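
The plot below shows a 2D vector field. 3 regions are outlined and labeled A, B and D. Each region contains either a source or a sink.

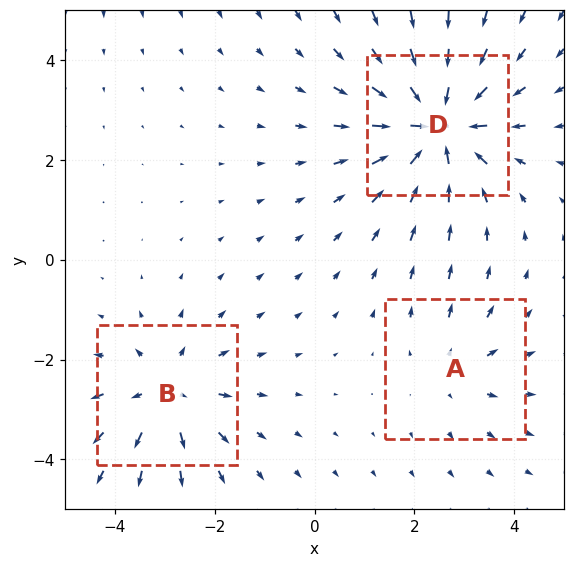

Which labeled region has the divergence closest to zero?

Divergence at each region's feature centre — A: about +2, B: about +3, D: about -5. Region A is closest to zero.

A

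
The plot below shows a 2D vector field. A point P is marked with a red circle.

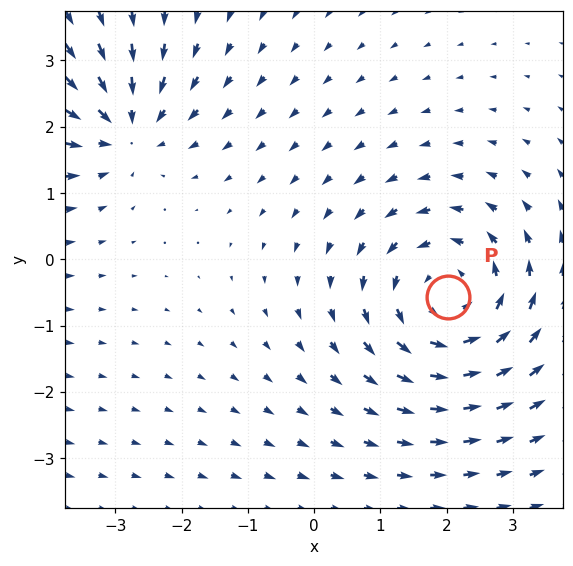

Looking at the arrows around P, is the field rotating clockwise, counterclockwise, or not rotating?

Near P at (2.0, -0.6) the arrows circulate counterclockwise. The curl (z-component) there is about +4; positive curl means counterclockwise rotation.

counterclockwise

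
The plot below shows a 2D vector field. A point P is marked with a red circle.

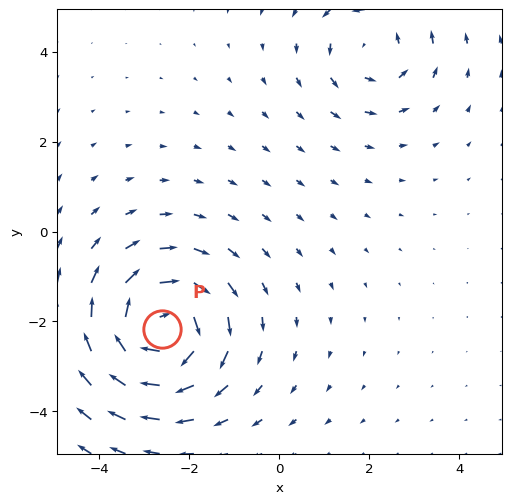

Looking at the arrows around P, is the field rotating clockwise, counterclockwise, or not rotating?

clockwise

Near P at (-2.6, -2.2) the arrows circulate clockwise. The curl (z-component) there is about -5; negative curl means clockwise rotation.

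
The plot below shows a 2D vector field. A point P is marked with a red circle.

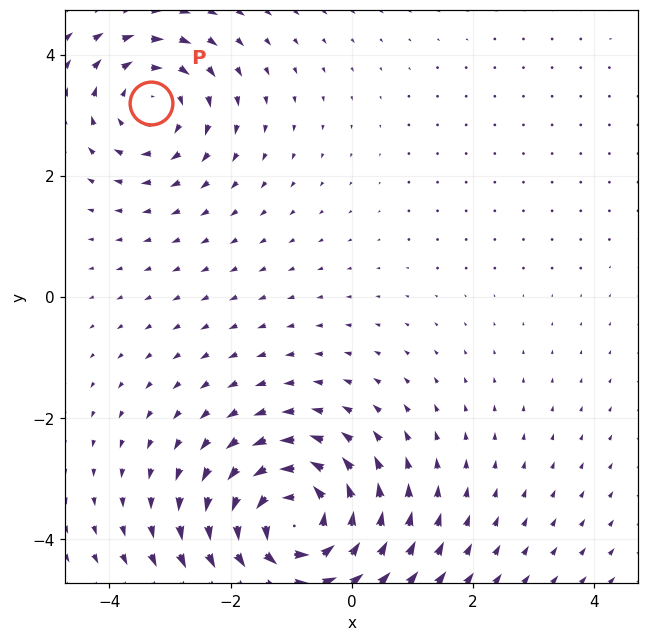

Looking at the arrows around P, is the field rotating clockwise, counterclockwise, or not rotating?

Near P at (-3.3, 3.2) the arrows circulate clockwise. The curl (z-component) there is about -3; negative curl means clockwise rotation.

clockwise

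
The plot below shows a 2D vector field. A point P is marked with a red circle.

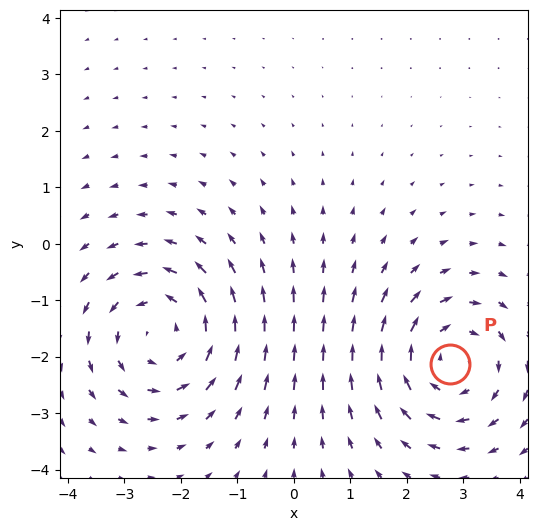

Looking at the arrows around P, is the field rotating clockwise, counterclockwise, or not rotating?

clockwise

Near P at (2.8, -2.1) the arrows circulate clockwise. The curl (z-component) there is about -4; negative curl means clockwise rotation.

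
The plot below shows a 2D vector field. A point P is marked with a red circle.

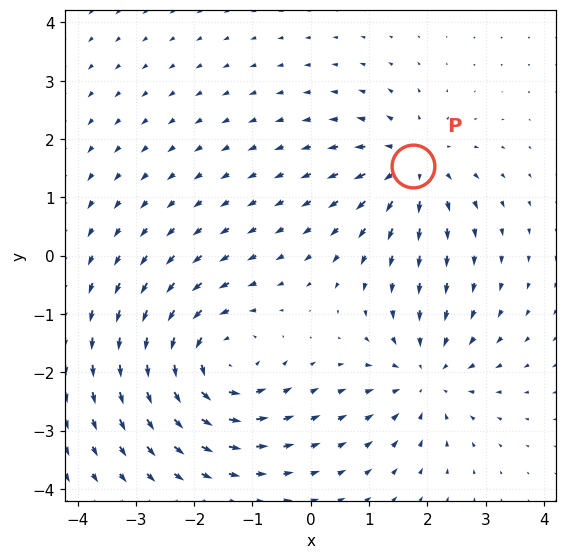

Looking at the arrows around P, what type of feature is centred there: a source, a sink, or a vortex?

source

At P (1.7, 1.5) the arrows spread outward. Divergence about +4, curl ≈0 — positive divergence with near-zero curl is a source.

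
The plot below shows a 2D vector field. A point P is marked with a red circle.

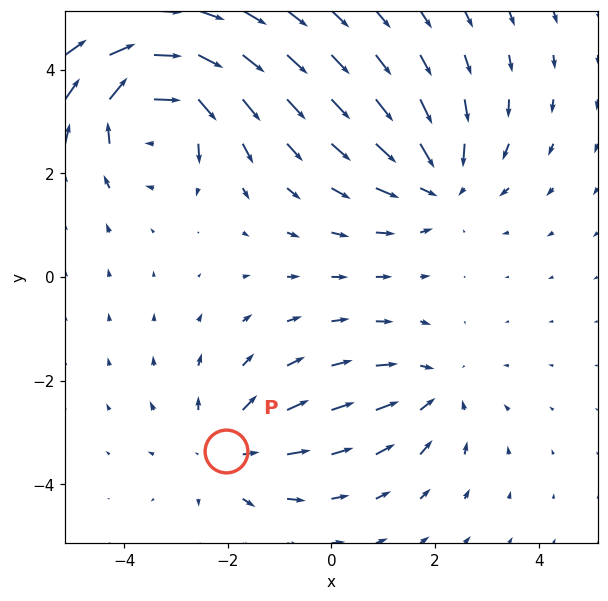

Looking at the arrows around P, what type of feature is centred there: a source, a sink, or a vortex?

At P (-2.0, -3.4) the arrows spread outward. Divergence about +3, curl ≈0 — positive divergence with near-zero curl is a source.

source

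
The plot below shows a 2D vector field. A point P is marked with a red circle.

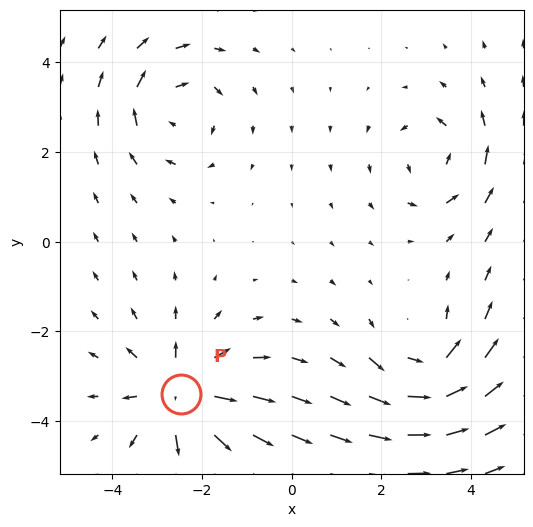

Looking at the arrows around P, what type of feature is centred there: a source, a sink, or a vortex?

source

At P (-2.5, -3.4) the arrows spread outward. Divergence about +5, curl ≈0 — positive divergence with near-zero curl is a source.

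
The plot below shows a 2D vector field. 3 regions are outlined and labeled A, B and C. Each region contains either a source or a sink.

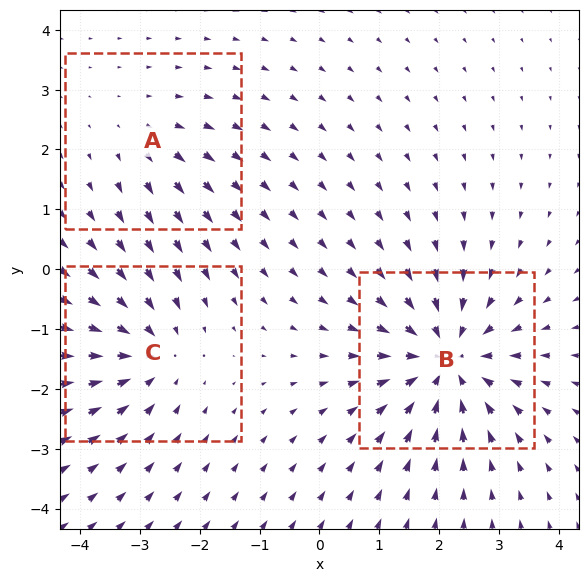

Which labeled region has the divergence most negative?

B

Divergence at each region's feature centre — A: about +2, B: about -5, C: about -3. Region B is most negative.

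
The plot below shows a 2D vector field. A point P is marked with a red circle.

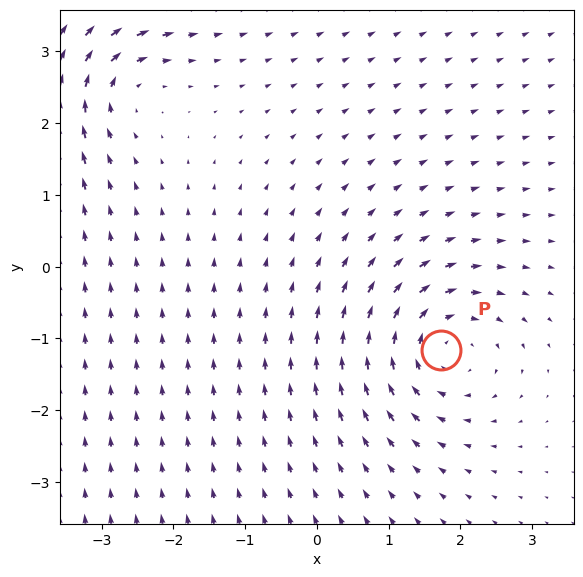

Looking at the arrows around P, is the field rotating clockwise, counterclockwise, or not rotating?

Near P at (1.7, -1.2) the arrows circulate clockwise. The curl (z-component) there is about -4; negative curl means clockwise rotation.

clockwise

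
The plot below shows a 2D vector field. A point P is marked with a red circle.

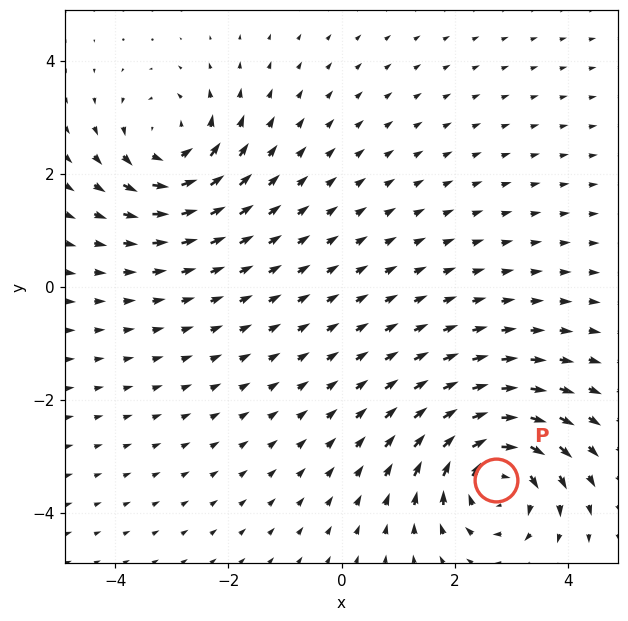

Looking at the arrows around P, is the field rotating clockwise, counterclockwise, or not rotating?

clockwise

Near P at (2.7, -3.4) the arrows circulate clockwise. The curl (z-component) there is about -4; negative curl means clockwise rotation.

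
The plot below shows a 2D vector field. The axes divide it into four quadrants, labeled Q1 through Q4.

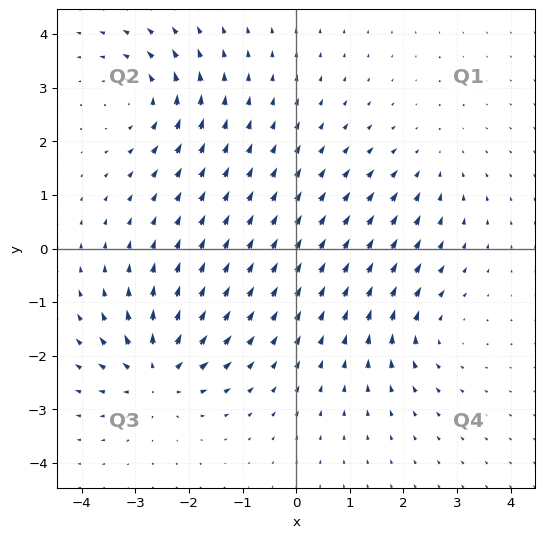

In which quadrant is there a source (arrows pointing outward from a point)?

The source sits at approximately (-2.6, -2.3), which lies in quadrant Q3. The divergence there is about +7, positive as expected for a source.

Q3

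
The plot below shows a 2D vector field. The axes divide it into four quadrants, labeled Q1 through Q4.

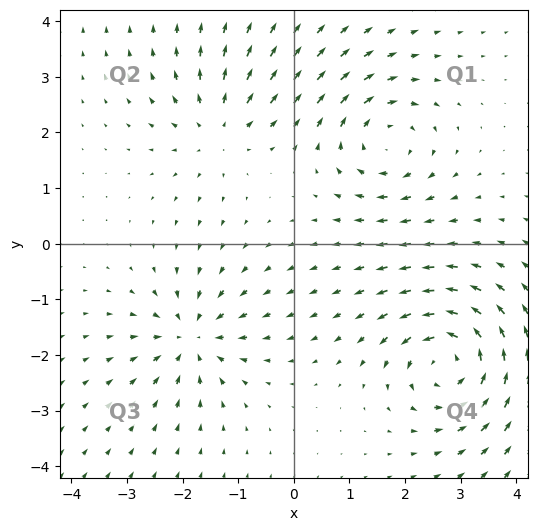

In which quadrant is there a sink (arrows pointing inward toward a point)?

The sink sits at approximately (-1.8, -1.7), which lies in quadrant Q3. The divergence there is about -5, negative as expected for a sink.

Q3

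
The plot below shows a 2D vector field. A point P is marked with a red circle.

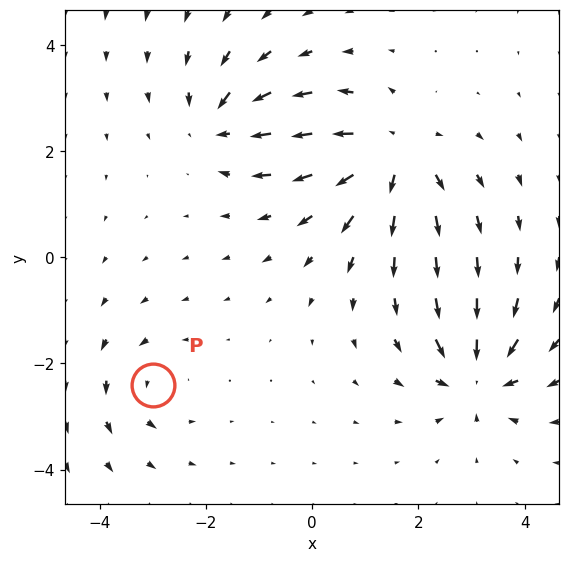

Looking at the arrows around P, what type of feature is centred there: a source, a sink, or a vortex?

vortex

At P (-3.0, -2.4) the arrows circulate counterclockwise. Divergence ≈0, curl about +3 — near-zero divergence with nonzero curl is a vortex.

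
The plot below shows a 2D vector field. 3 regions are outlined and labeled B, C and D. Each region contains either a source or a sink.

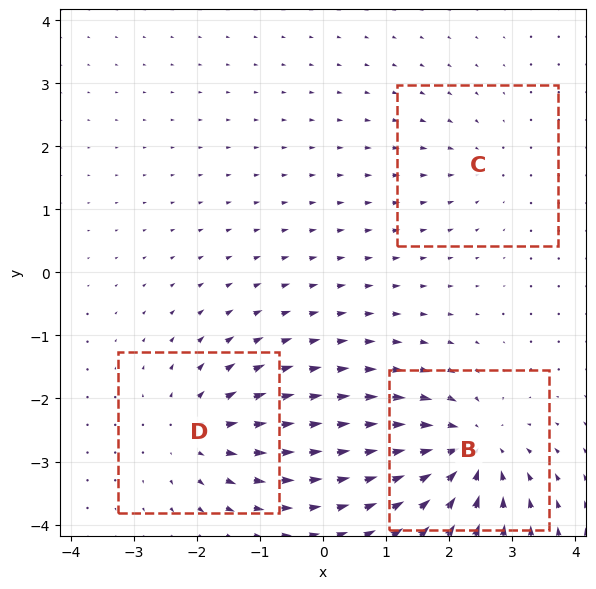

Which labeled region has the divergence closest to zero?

C

Divergence at each region's feature centre — B: about -5, C: about -2, D: about +4. Region C is closest to zero.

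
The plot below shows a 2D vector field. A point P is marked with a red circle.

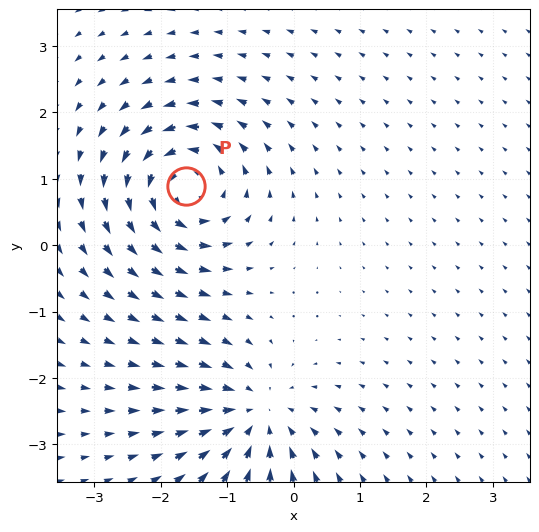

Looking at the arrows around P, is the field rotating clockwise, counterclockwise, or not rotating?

Near P at (-1.6, 0.9) the arrows circulate counterclockwise. The curl (z-component) there is about +6; positive curl means counterclockwise rotation.

counterclockwise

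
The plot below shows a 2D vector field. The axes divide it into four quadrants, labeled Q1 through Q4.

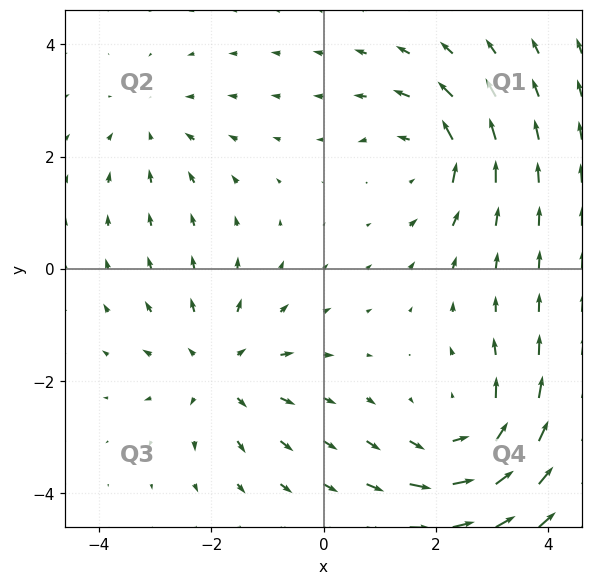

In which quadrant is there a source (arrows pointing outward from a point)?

The source sits at approximately (-1.8, -1.8), which lies in quadrant Q3. The divergence there is about +4, positive as expected for a source.

Q3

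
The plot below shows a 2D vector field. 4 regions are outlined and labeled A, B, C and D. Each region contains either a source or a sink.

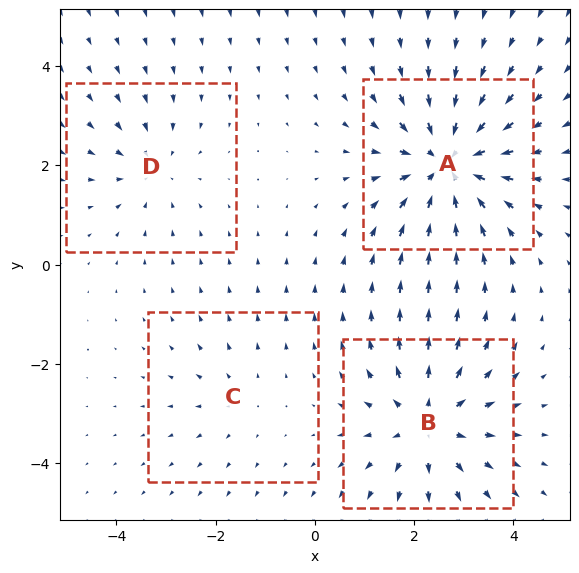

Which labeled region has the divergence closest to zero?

Divergence at each region's feature centre — A: about -6, B: about +5, C: about +2, D: about -3. Region C is closest to zero.

C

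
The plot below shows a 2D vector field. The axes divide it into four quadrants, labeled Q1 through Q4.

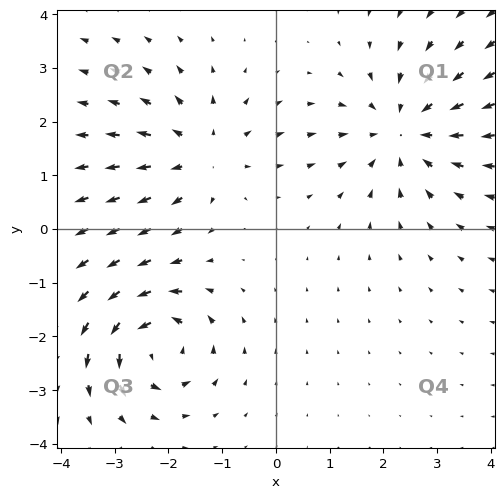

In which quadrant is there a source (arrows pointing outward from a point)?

The source sits at approximately (-1.4, 1.4), which lies in quadrant Q2. The divergence there is about +3, positive as expected for a source.

Q2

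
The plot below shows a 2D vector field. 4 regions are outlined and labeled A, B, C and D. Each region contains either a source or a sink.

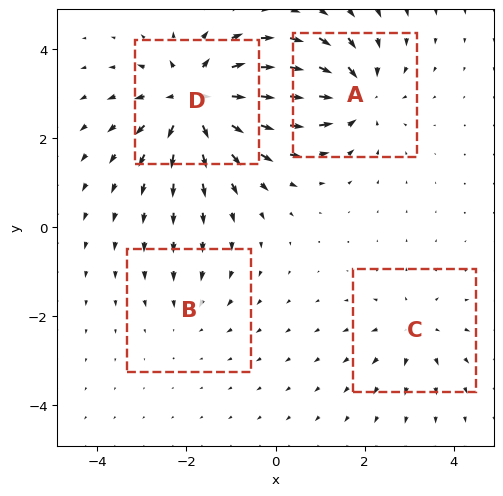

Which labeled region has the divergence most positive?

Divergence at each region's feature centre — A: about -5, B: about -2, C: about +3, D: about +7. Region D is most positive.

D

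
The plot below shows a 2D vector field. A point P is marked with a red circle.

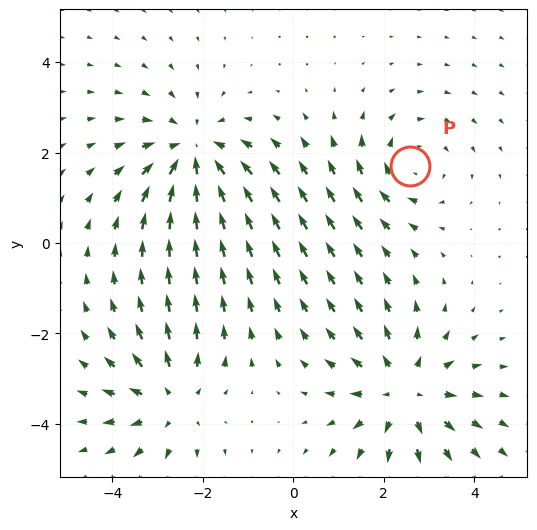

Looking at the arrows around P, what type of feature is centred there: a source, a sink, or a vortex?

vortex

At P (2.6, 1.7) the arrows circulate clockwise. Divergence ≈0, curl about -3 — near-zero divergence with nonzero curl is a vortex.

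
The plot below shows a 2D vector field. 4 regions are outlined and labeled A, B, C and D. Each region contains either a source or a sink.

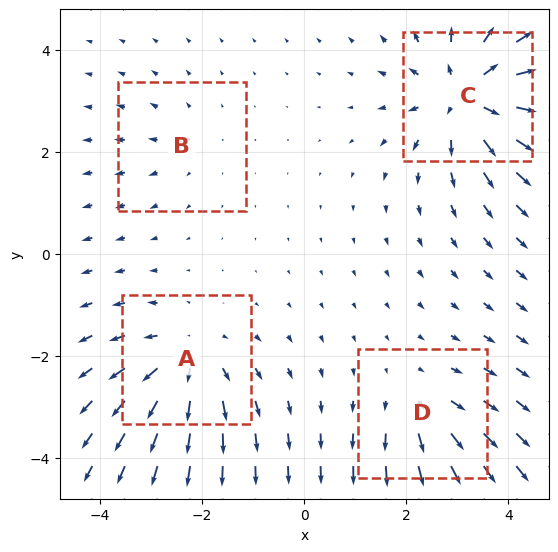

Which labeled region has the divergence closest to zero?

B

Divergence at each region's feature centre — A: about +5, B: about +2, C: about +7, D: about +4. Region B is closest to zero.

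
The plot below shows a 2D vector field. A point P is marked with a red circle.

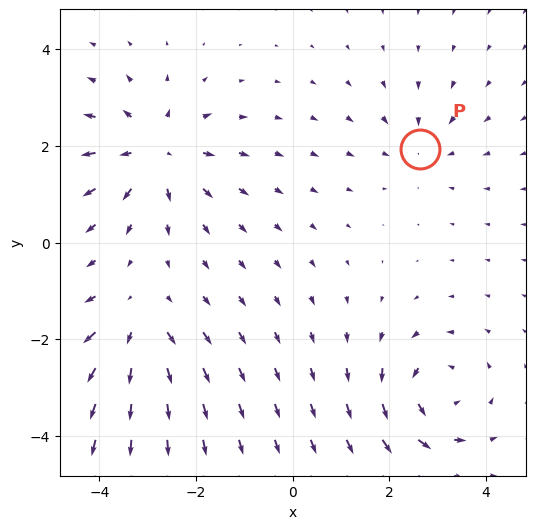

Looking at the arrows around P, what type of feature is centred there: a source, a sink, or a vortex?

At P (2.6, 1.9) the arrows converge inward. Divergence about -2, curl ≈0 — negative divergence with near-zero curl is a sink.

sink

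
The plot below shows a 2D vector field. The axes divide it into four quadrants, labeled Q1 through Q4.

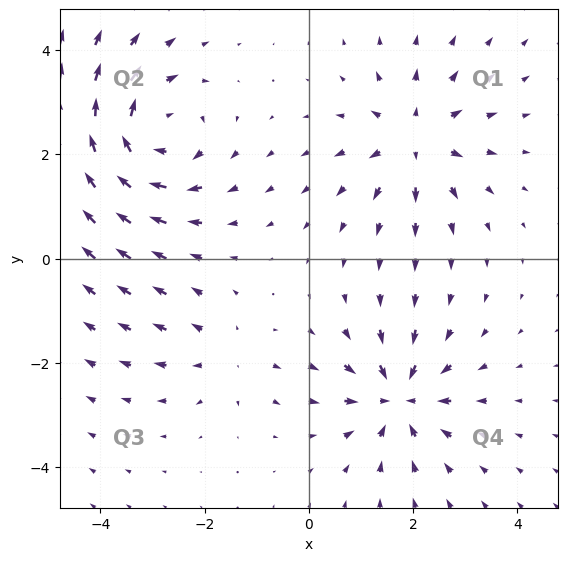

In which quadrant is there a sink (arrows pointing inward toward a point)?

The sink sits at approximately (1.7, -2.7), which lies in quadrant Q4. The divergence there is about -5, negative as expected for a sink.

Q4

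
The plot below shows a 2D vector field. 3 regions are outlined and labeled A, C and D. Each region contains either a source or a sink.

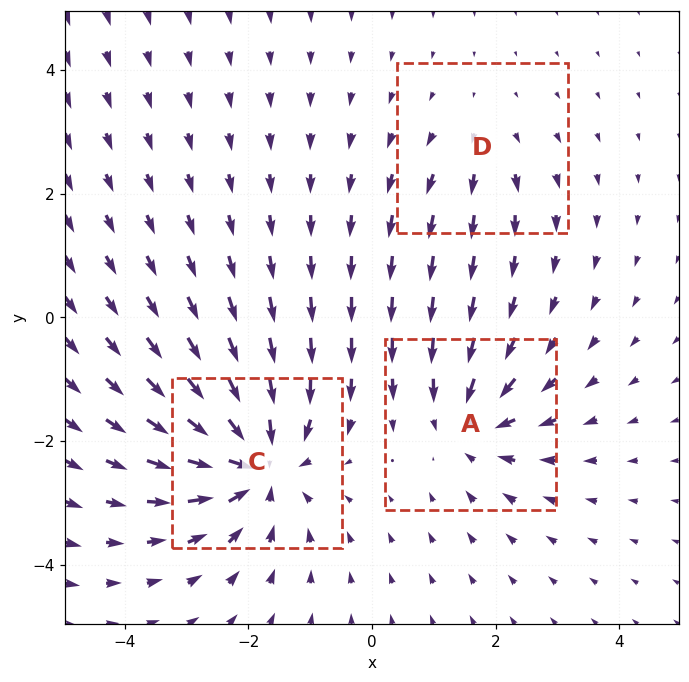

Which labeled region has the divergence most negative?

Divergence at each region's feature centre — A: about -4, C: about -6, D: about +2. Region C is most negative.

C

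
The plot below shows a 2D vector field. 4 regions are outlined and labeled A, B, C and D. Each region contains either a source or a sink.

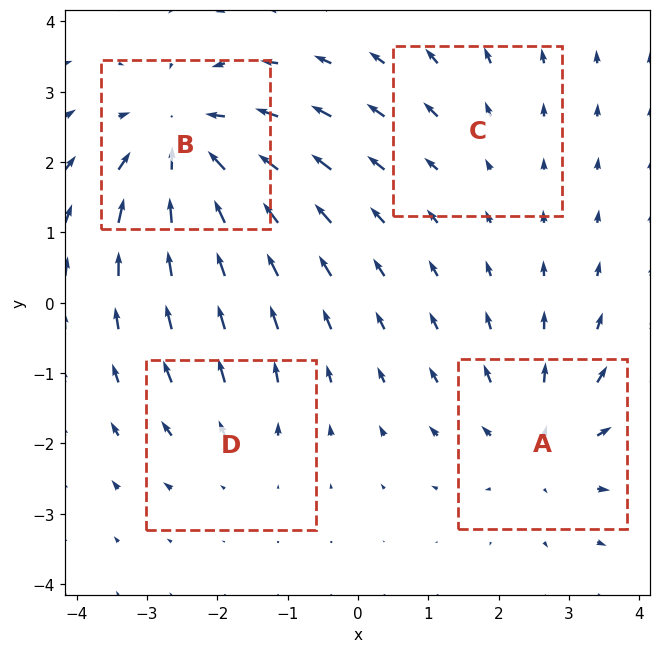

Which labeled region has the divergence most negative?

Divergence at each region's feature centre — A: about +4, B: about -6, C: about +2, D: about +3. Region B is most negative.

B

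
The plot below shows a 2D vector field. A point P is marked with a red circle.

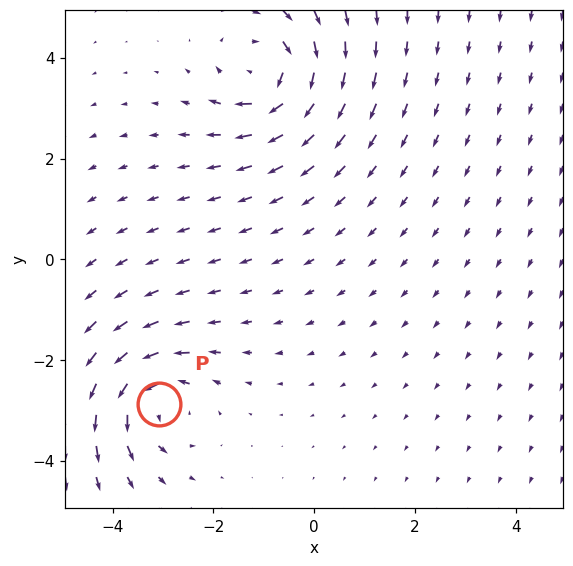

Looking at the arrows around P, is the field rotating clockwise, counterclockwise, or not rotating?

Near P at (-3.1, -2.9) the arrows circulate counterclockwise. The curl (z-component) there is about +4; positive curl means counterclockwise rotation.

counterclockwise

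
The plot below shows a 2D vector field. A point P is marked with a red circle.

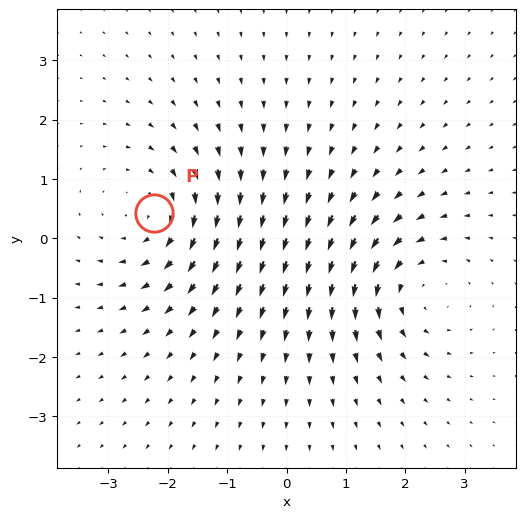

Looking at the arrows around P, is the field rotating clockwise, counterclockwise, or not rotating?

clockwise

Near P at (-2.2, 0.4) the arrows circulate clockwise. The curl (z-component) there is about -3; negative curl means clockwise rotation.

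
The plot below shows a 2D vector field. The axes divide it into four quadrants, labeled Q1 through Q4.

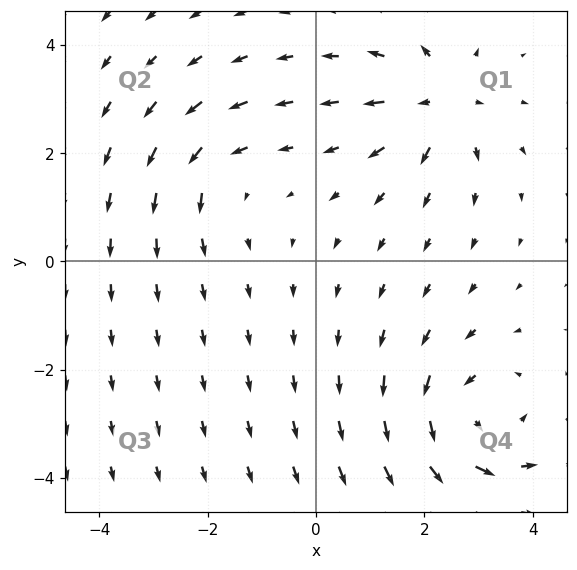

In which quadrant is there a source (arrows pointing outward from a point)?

Q1

The source sits at approximately (2.3, 2.9), which lies in quadrant Q1. The divergence there is about +5, positive as expected for a source.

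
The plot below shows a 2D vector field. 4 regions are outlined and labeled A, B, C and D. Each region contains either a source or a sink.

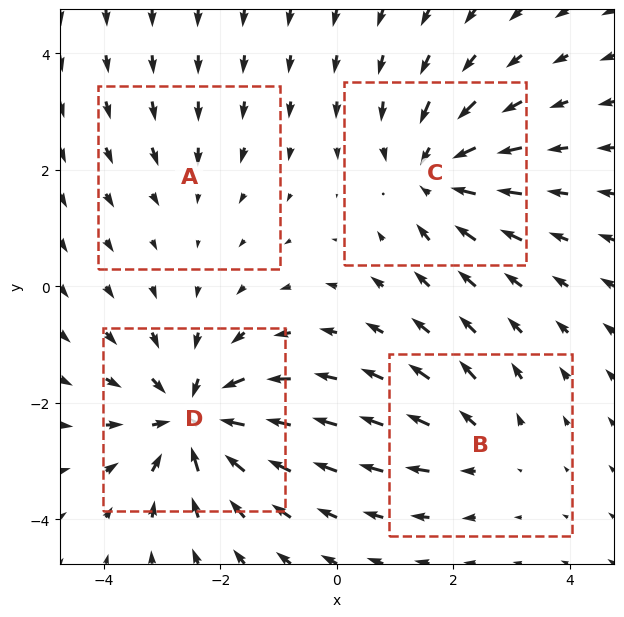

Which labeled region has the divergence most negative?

Divergence at each region's feature centre — A: about -2, B: about +3, C: about -5, D: about -7. Region D is most negative.

D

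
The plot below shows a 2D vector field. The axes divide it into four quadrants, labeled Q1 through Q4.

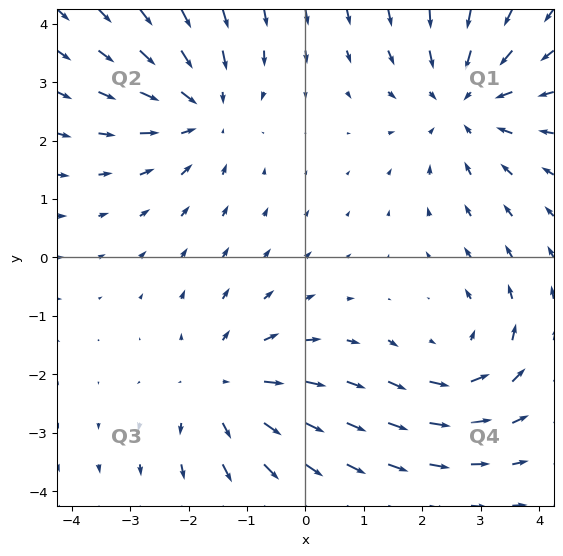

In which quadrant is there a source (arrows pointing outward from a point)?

Q3

The source sits at approximately (-1.4, -2.3), which lies in quadrant Q3. The divergence there is about +4, positive as expected for a source.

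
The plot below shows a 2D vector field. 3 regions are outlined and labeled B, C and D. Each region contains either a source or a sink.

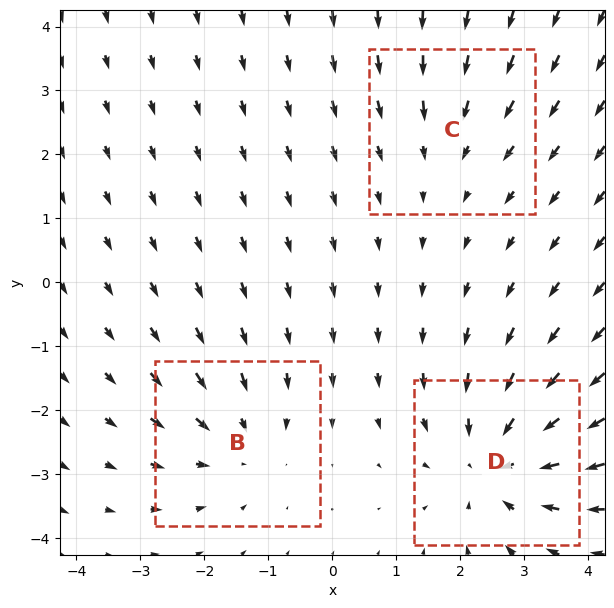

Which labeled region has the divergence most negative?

D

Divergence at each region's feature centre — B: about -3, C: about -2, D: about -4. Region D is most negative.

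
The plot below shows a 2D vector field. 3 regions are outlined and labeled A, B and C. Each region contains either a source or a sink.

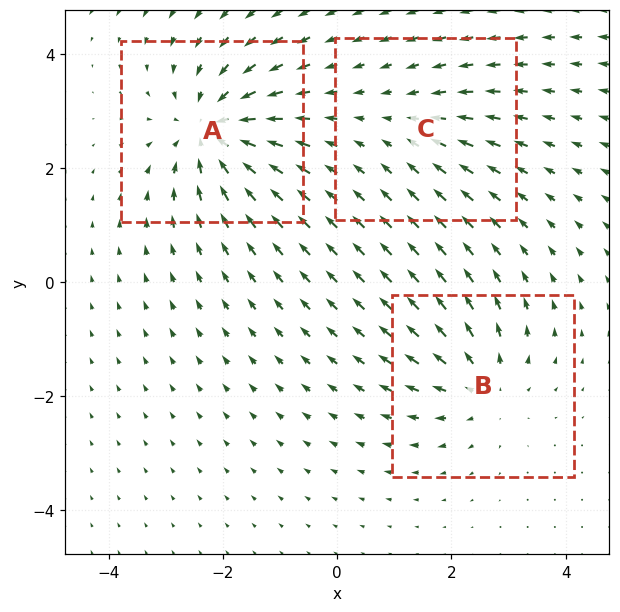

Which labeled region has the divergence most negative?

Divergence at each region's feature centre — A: about -5, B: about +3, C: about -2. Region A is most negative.

A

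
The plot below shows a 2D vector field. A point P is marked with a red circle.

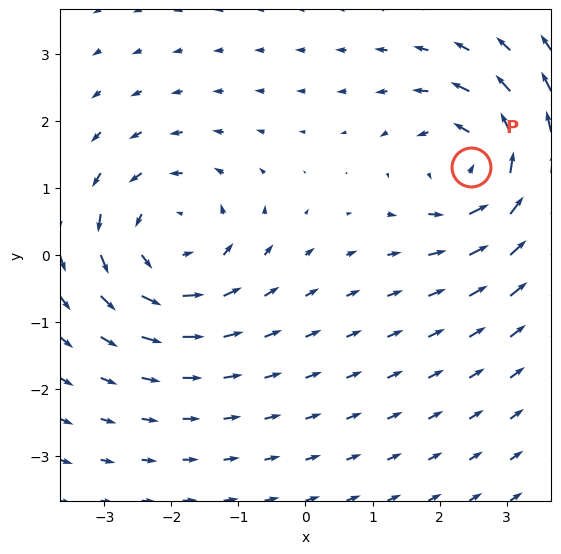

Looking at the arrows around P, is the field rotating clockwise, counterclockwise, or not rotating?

counterclockwise

Near P at (2.5, 1.3) the arrows circulate counterclockwise. The curl (z-component) there is about +5; positive curl means counterclockwise rotation.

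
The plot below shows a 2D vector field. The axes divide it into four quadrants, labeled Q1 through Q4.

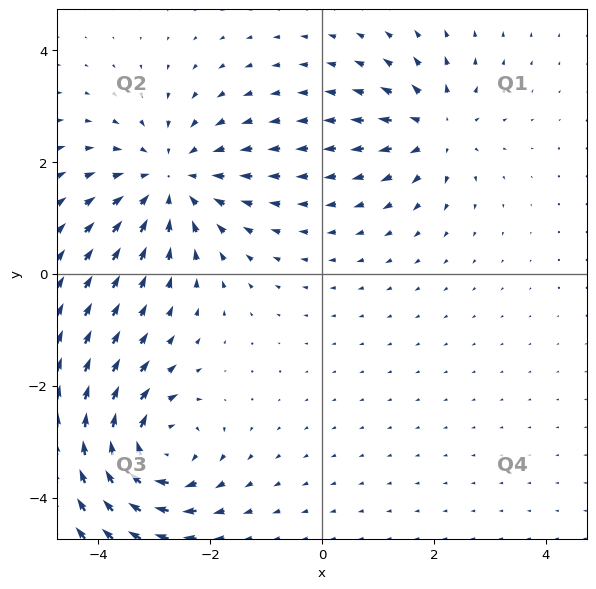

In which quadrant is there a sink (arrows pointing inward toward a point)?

Q2

The sink sits at approximately (-2.7, 1.7), which lies in quadrant Q2. The divergence there is about -4, negative as expected for a sink.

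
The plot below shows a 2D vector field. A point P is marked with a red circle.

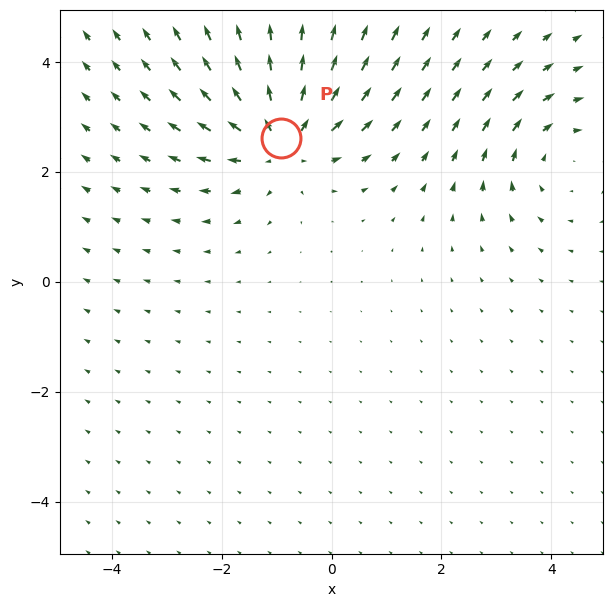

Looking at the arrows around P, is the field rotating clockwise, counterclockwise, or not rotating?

Near P at (-0.9, 2.6) the arrows show no circulation. The curl there is ≈0.

not rotating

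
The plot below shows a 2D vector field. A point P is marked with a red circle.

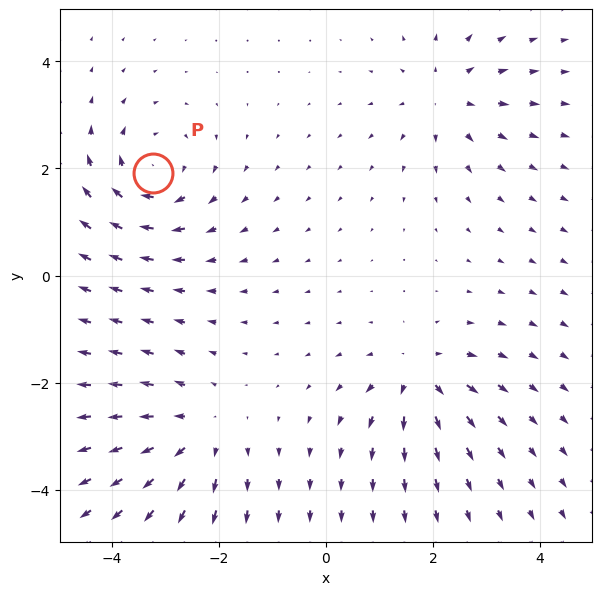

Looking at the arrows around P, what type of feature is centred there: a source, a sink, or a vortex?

vortex

At P (-3.2, 1.9) the arrows circulate clockwise. Divergence ≈0, curl about -5 — near-zero divergence with nonzero curl is a vortex.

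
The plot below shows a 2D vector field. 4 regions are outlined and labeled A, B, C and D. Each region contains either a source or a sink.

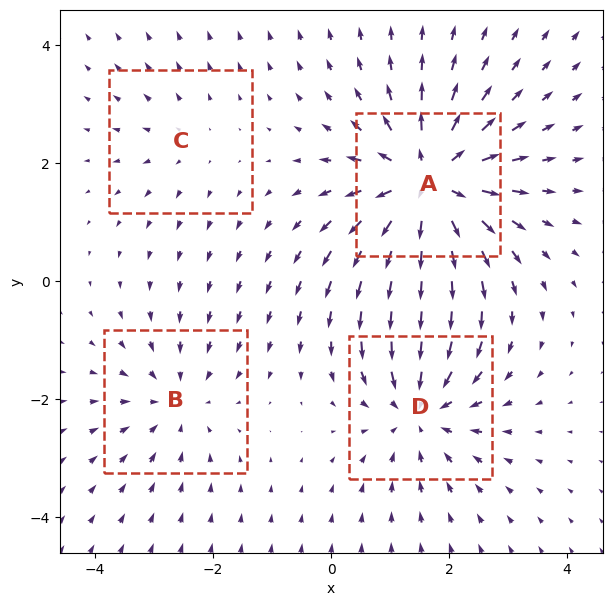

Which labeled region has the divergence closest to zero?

Divergence at each region's feature centre — A: about +7, B: about -3, C: about +2, D: about -5. Region C is closest to zero.

C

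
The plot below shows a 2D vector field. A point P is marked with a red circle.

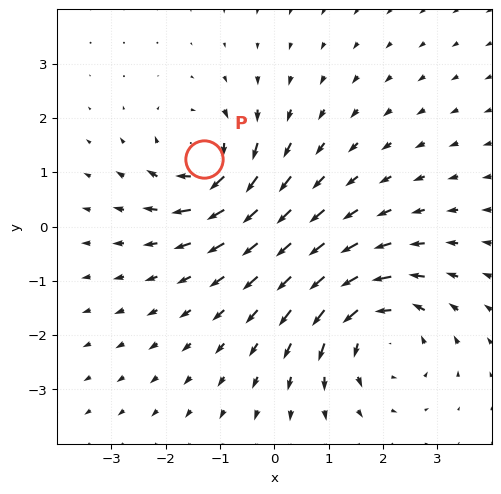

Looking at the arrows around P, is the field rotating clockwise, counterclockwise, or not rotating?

Near P at (-1.3, 1.2) the arrows circulate clockwise. The curl (z-component) there is about -5; negative curl means clockwise rotation.

clockwise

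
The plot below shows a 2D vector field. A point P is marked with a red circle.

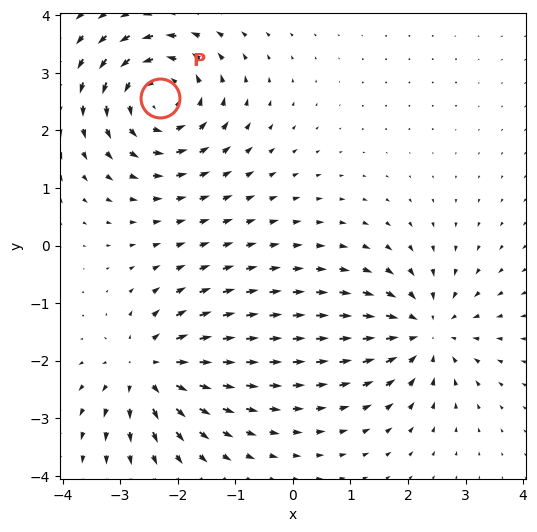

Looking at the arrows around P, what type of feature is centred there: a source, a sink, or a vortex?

vortex

At P (-2.3, 2.6) the arrows circulate counterclockwise. Divergence ≈0, curl about +6 — near-zero divergence with nonzero curl is a vortex.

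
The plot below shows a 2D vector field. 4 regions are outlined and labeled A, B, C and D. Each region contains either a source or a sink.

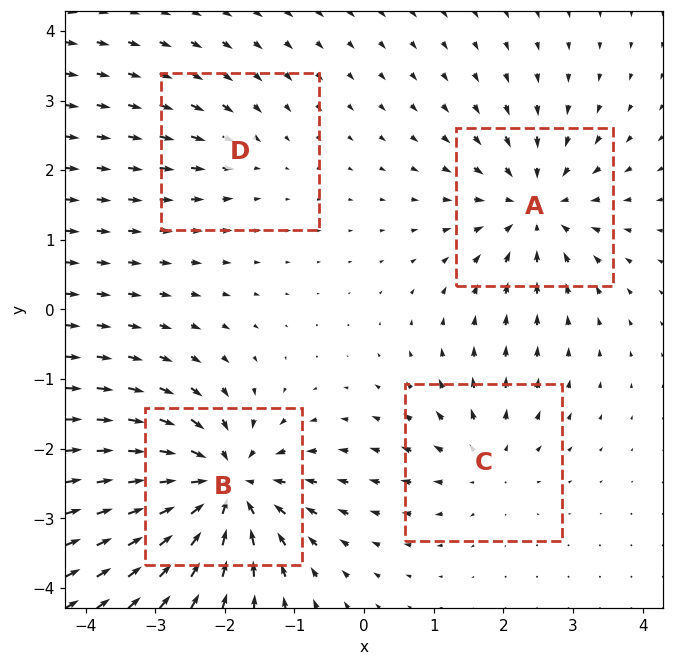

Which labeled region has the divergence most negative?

Divergence at each region's feature centre — A: about -6, B: about -8, C: about +4, D: about -3. Region B is most negative.

B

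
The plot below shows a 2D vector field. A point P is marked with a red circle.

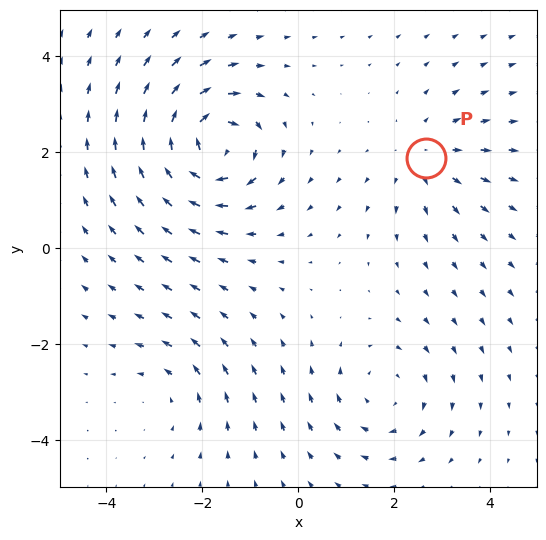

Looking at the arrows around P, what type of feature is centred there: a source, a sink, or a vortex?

At P (2.7, 1.9) the arrows spread outward. Divergence about +3, curl ≈0 — positive divergence with near-zero curl is a source.

source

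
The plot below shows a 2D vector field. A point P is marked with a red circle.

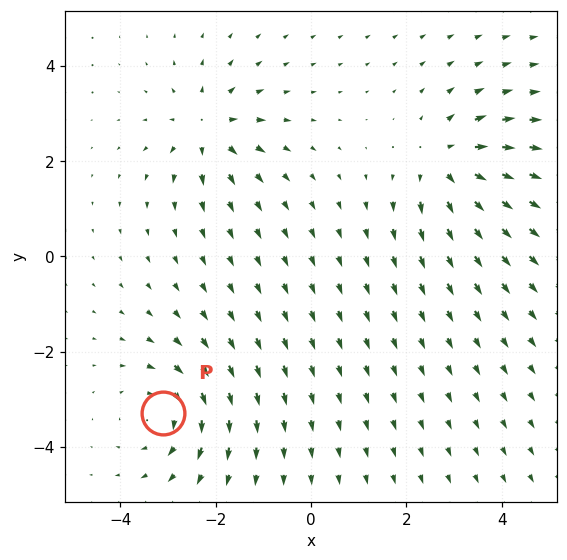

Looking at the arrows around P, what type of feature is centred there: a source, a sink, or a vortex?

vortex

At P (-3.1, -3.3) the arrows circulate clockwise. Divergence ≈0, curl about -5 — near-zero divergence with nonzero curl is a vortex.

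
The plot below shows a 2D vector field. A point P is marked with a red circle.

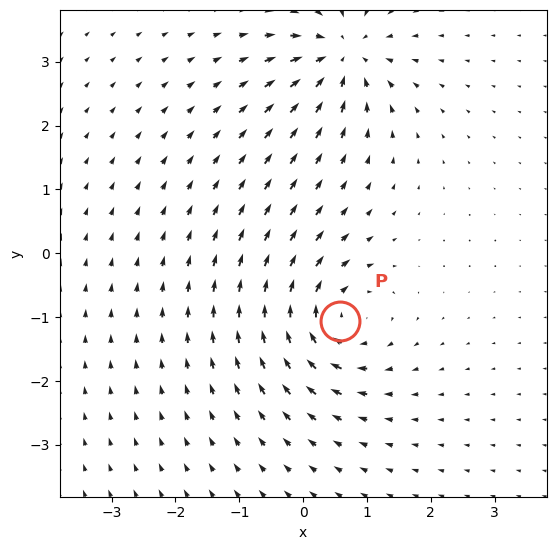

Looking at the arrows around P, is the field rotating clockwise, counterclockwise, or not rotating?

clockwise

Near P at (0.6, -1.1) the arrows circulate clockwise. The curl (z-component) there is about -6; negative curl means clockwise rotation.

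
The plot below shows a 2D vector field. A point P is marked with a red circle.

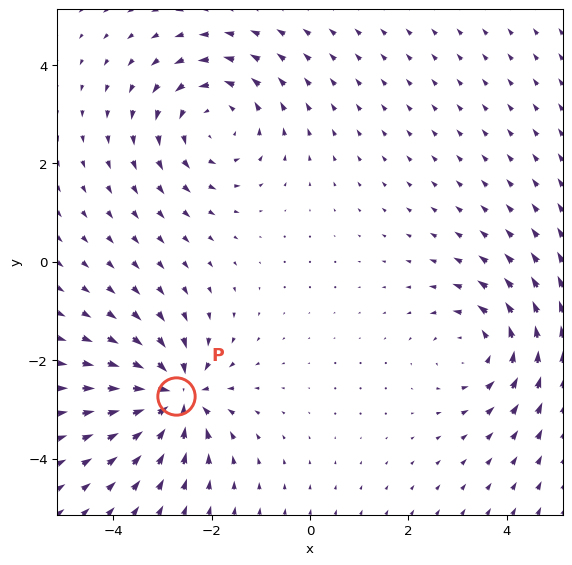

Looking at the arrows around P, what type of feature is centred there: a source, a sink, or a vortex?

At P (-2.7, -2.7) the arrows converge inward. Divergence about -5, curl ≈0 — negative divergence with near-zero curl is a sink.

sink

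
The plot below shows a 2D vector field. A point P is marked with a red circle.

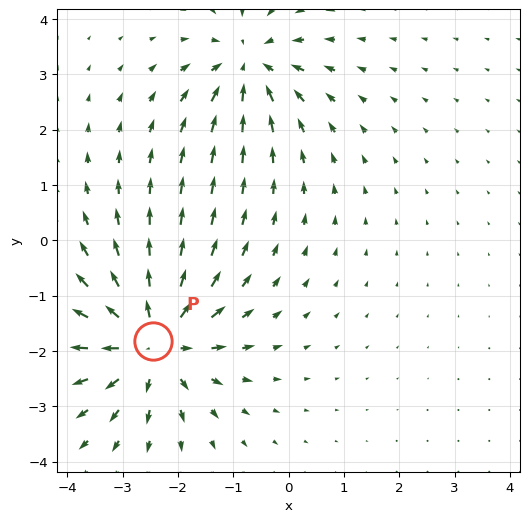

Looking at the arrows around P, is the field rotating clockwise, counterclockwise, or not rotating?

not rotating

Near P at (-2.4, -1.8) the arrows show no circulation. The curl there is ≈0.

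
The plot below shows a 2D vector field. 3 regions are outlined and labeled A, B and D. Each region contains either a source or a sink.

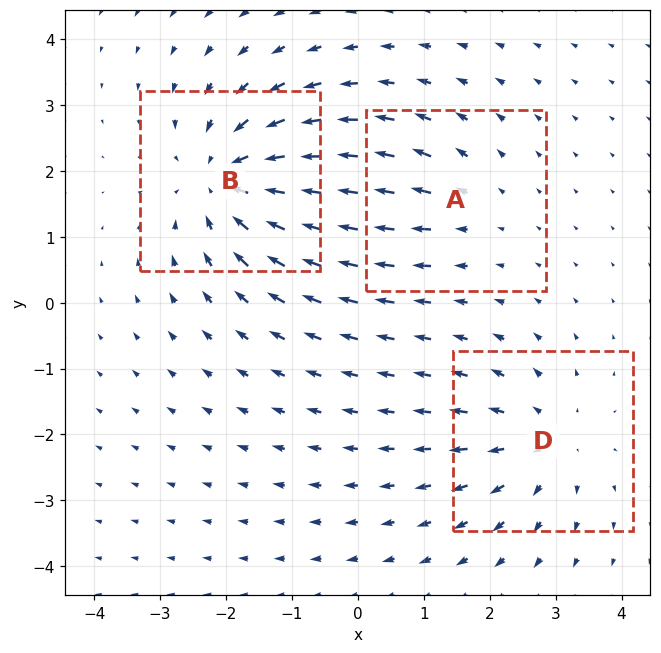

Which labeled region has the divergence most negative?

B

Divergence at each region's feature centre — A: about +2, B: about -4, D: about +3. Region B is most negative.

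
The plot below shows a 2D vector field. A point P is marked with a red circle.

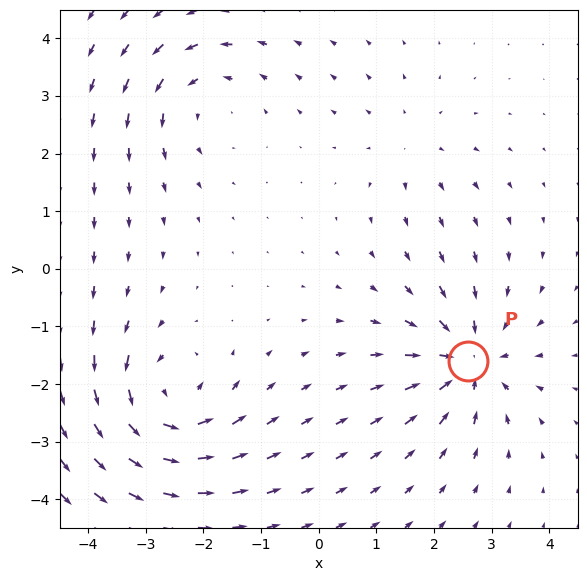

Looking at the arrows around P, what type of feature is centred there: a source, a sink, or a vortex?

At P (2.6, -1.6) the arrows converge inward. Divergence about -6, curl ≈0 — negative divergence with near-zero curl is a sink.

sink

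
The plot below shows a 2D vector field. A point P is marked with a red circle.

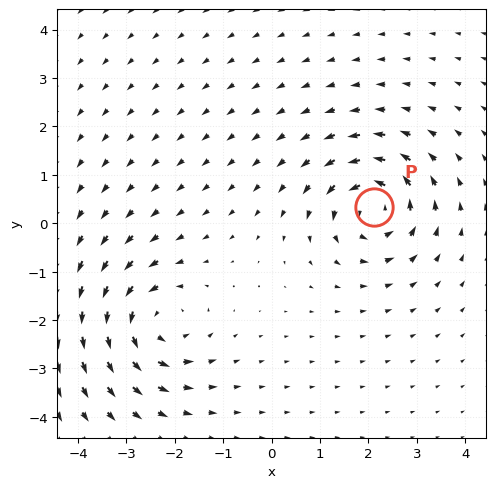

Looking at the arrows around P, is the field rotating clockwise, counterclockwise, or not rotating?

Near P at (2.1, 0.3) the arrows circulate counterclockwise. The curl (z-component) there is about +6; positive curl means counterclockwise rotation.

counterclockwise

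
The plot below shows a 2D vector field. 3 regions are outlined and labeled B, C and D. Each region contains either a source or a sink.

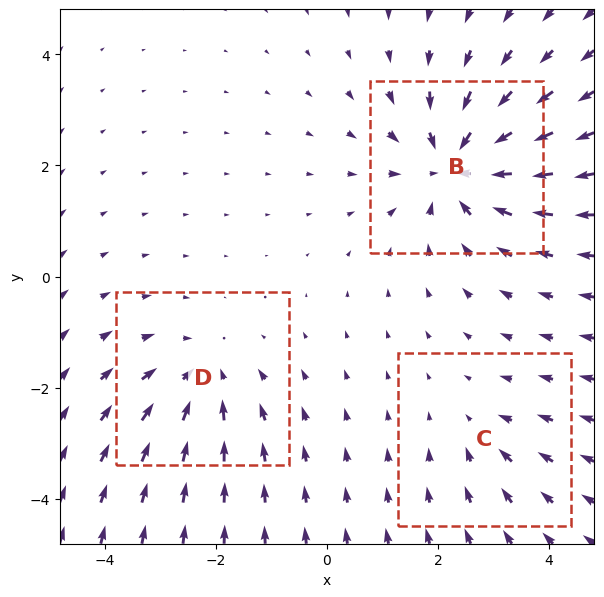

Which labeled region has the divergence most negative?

B

Divergence at each region's feature centre — B: about -5, C: about -2, D: about -3. Region B is most negative.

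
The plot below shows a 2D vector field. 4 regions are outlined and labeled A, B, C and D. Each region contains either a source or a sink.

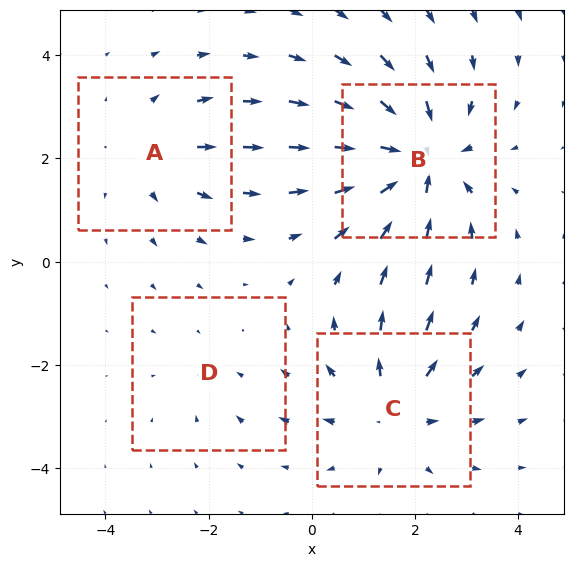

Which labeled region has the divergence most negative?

Divergence at each region's feature centre — A: about +3, B: about -6, C: about +4, D: about -2. Region B is most negative.

B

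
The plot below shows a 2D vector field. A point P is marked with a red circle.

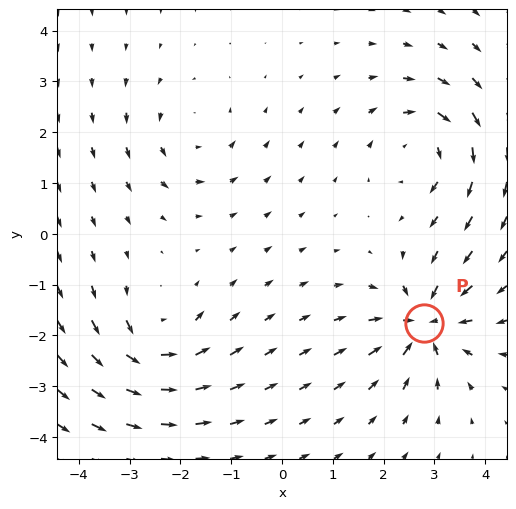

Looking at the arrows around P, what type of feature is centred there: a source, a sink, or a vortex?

At P (2.8, -1.8) the arrows converge inward. Divergence about -7, curl ≈0 — negative divergence with near-zero curl is a sink.

sink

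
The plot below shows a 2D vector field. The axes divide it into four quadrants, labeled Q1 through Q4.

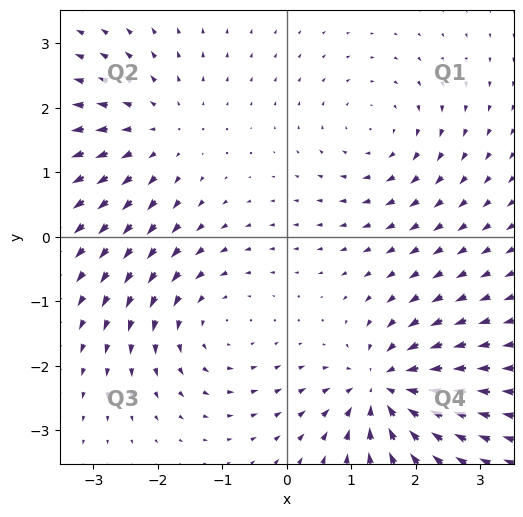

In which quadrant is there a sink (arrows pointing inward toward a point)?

The sink sits at approximately (1.5, -2.3), which lies in quadrant Q4. The divergence there is about -7, negative as expected for a sink.

Q4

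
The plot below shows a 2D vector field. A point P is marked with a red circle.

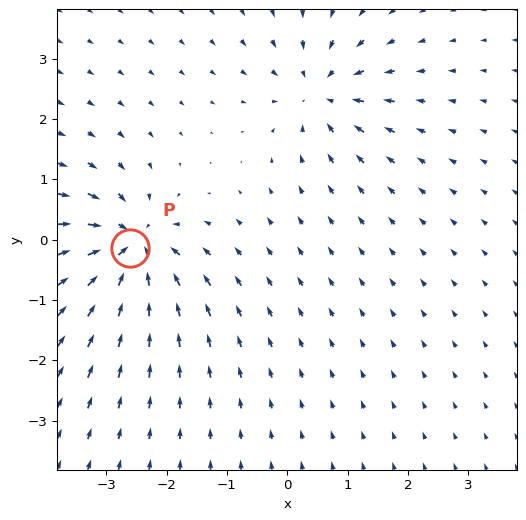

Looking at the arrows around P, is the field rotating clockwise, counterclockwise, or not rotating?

not rotating

Near P at (-2.6, -0.1) the arrows show no circulation. The curl there is ≈0.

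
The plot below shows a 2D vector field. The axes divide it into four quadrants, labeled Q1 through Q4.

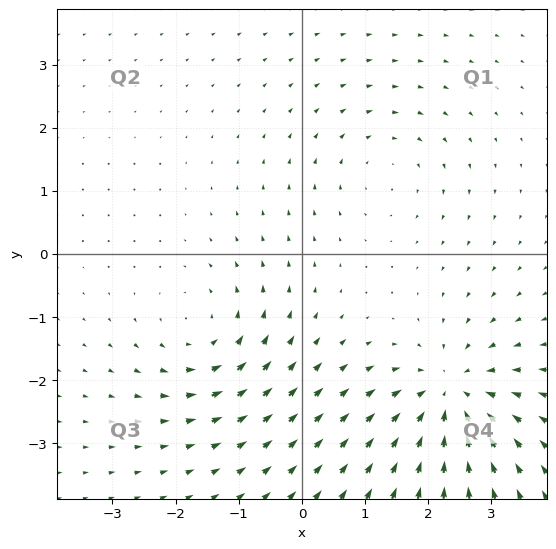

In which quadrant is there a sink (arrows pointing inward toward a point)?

The sink sits at approximately (2.4, -2.2), which lies in quadrant Q4. The divergence there is about -6, negative as expected for a sink.

Q4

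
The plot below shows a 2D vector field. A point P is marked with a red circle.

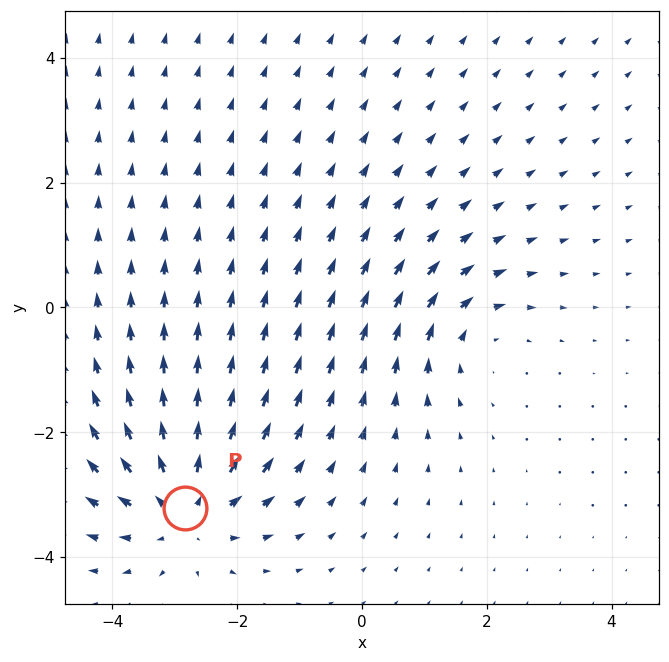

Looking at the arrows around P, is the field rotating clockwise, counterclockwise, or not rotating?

Near P at (-2.8, -3.2) the arrows show no circulation. The curl there is ≈0.

not rotating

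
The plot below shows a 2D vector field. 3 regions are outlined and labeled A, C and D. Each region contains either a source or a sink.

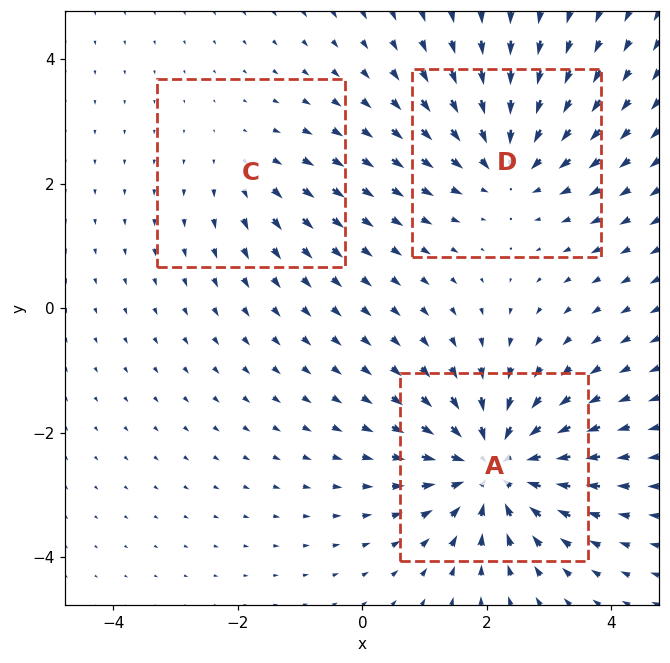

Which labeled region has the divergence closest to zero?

C

Divergence at each region's feature centre — A: about -5, C: about +2, D: about -4. Region C is closest to zero.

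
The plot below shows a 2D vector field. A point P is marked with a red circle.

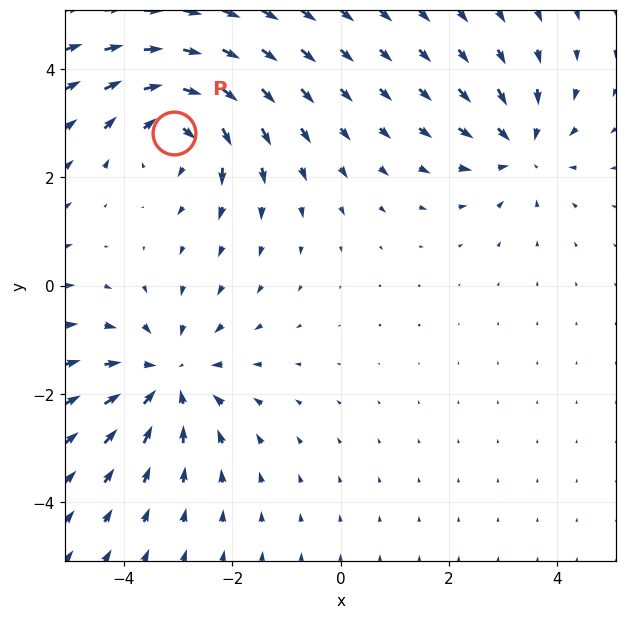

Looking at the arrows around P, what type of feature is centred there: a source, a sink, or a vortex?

At P (-3.1, 2.8) the arrows circulate clockwise. Divergence ≈0, curl about -5 — near-zero divergence with nonzero curl is a vortex.

vortex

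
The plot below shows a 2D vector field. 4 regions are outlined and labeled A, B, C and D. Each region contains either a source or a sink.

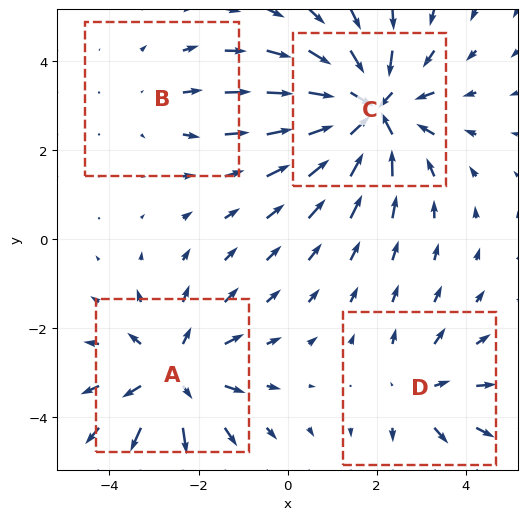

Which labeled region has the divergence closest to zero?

Divergence at each region's feature centre — A: about +4, B: about +2, C: about -6, D: about +3. Region B is closest to zero.

B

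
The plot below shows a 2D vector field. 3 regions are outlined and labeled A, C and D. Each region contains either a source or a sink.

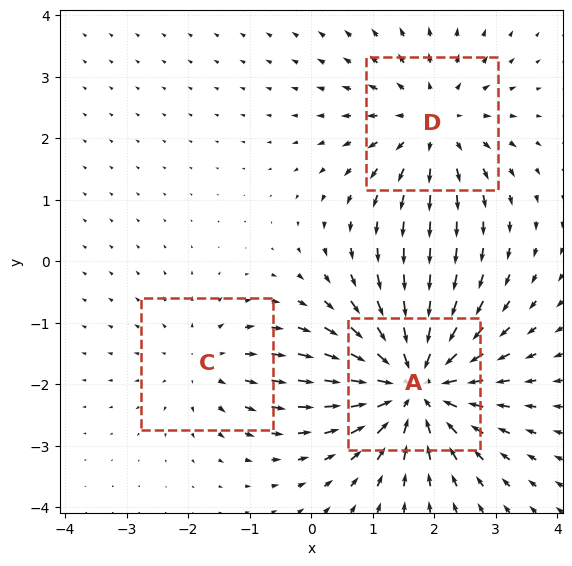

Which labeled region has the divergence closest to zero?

C

Divergence at each region's feature centre — A: about -5, C: about +2, D: about +3. Region C is closest to zero.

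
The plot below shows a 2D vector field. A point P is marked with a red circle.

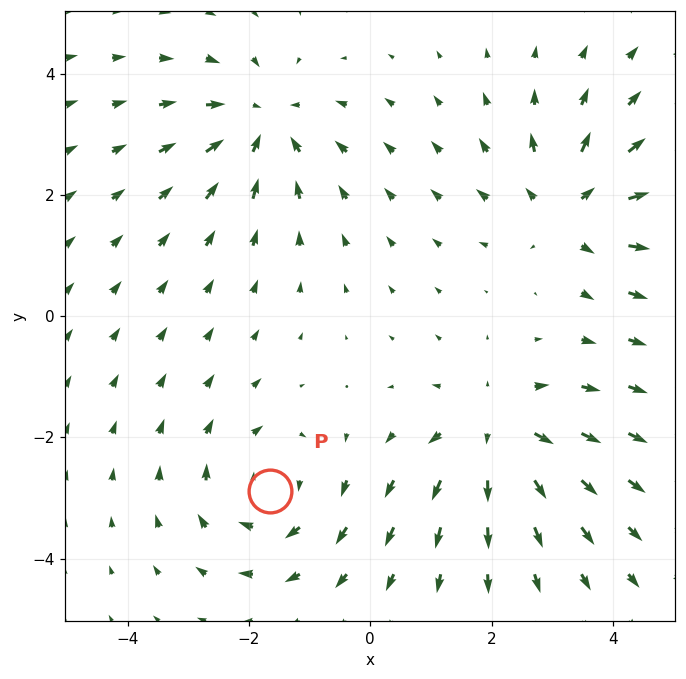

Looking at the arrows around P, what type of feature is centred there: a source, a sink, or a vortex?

vortex

At P (-1.7, -2.9) the arrows circulate clockwise. Divergence ≈0, curl about -4 — near-zero divergence with nonzero curl is a vortex.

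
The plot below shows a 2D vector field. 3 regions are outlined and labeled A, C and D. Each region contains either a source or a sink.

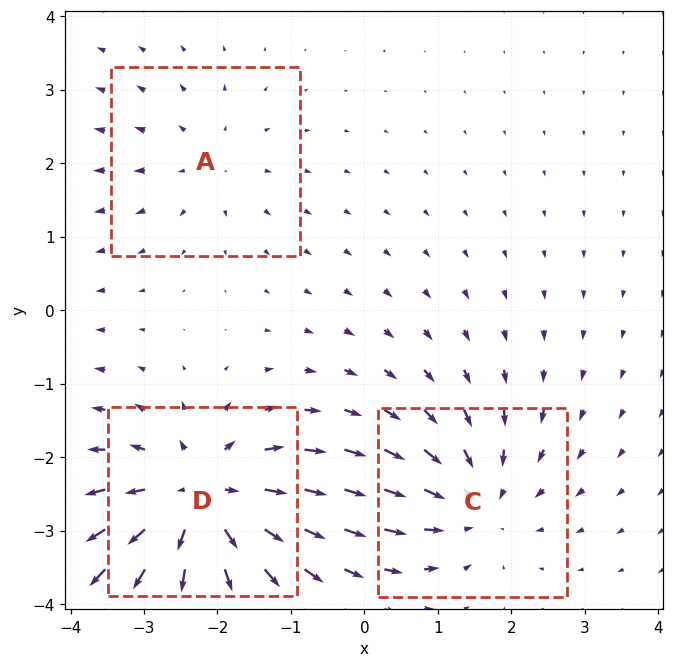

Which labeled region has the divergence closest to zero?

A

Divergence at each region's feature centre — A: about +2, C: about -3, D: about +5. Region A is closest to zero.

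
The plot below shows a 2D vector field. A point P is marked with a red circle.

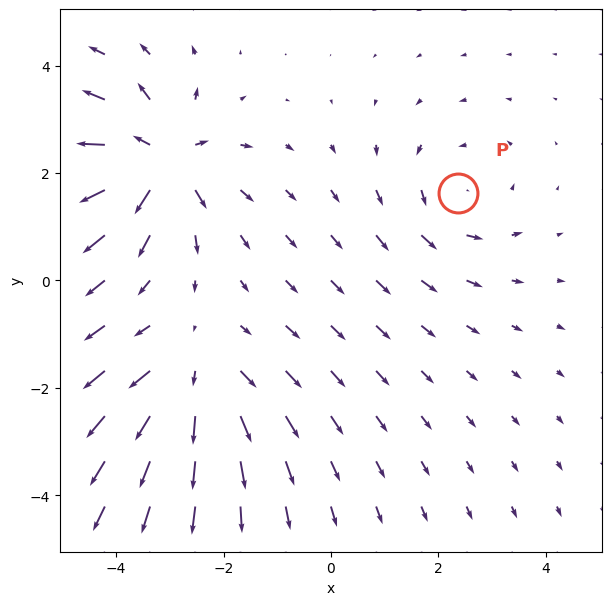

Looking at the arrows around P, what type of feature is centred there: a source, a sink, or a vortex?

vortex

At P (2.4, 1.6) the arrows circulate counterclockwise. Divergence ≈0, curl about +3 — near-zero divergence with nonzero curl is a vortex.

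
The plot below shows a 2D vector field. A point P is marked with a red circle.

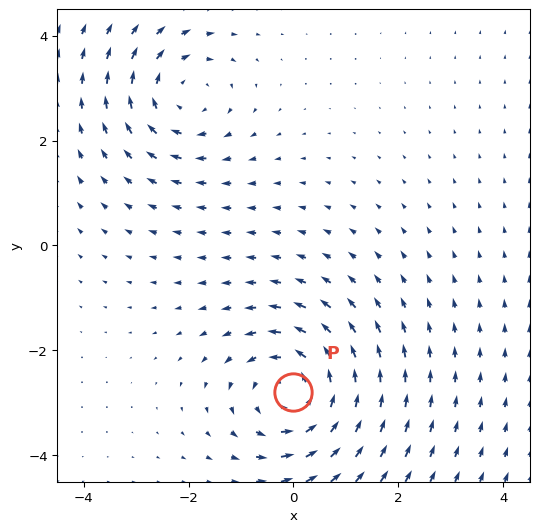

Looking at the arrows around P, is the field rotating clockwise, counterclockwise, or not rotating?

counterclockwise

Near P at (-0.0, -2.8) the arrows circulate counterclockwise. The curl (z-component) there is about +5; positive curl means counterclockwise rotation.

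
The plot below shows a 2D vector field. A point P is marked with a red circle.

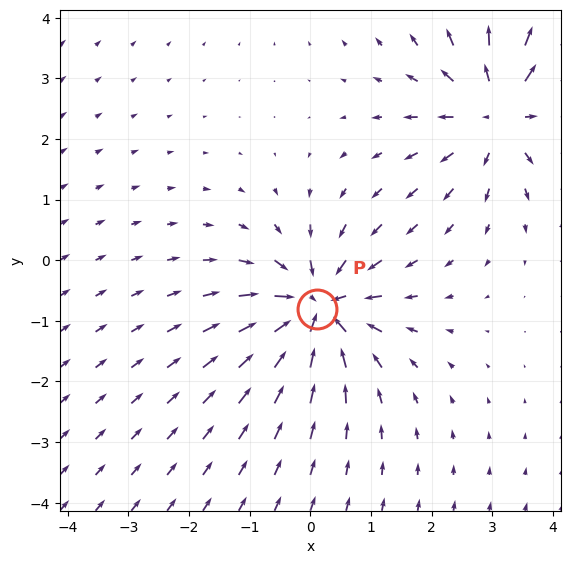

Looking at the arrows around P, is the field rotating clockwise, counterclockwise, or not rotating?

Near P at (0.1, -0.8) the arrows show no circulation. The curl there is ≈0.

not rotating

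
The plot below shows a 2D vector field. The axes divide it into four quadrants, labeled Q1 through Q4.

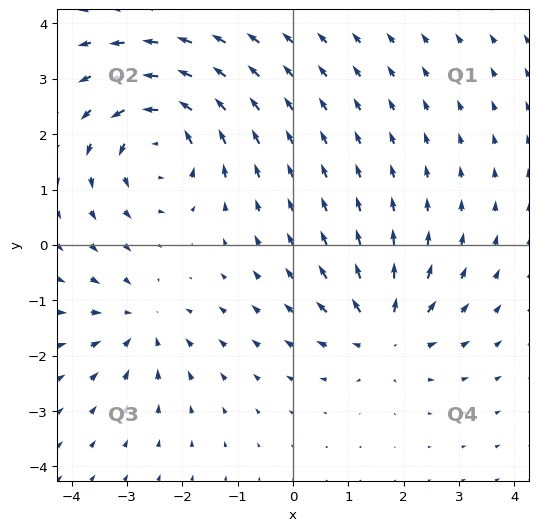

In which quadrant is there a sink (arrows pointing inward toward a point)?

Q3

The sink sits at approximately (-2.8, -1.4), which lies in quadrant Q3. The divergence there is about -3, negative as expected for a sink.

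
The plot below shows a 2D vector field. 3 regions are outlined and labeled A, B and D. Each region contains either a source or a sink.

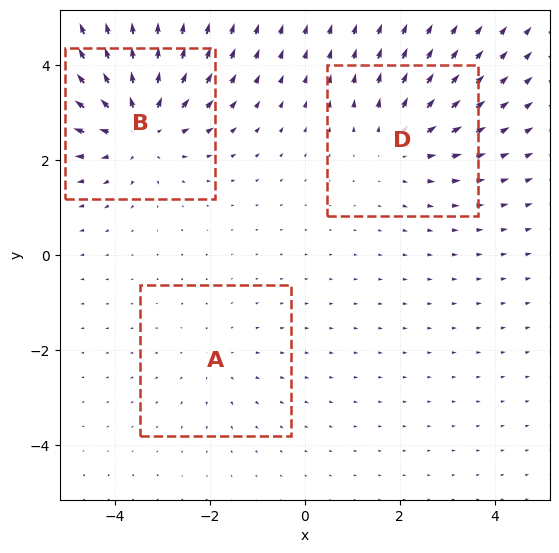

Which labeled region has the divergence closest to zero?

A

Divergence at each region's feature centre — A: about +2, B: about +4, D: about +3. Region A is closest to zero.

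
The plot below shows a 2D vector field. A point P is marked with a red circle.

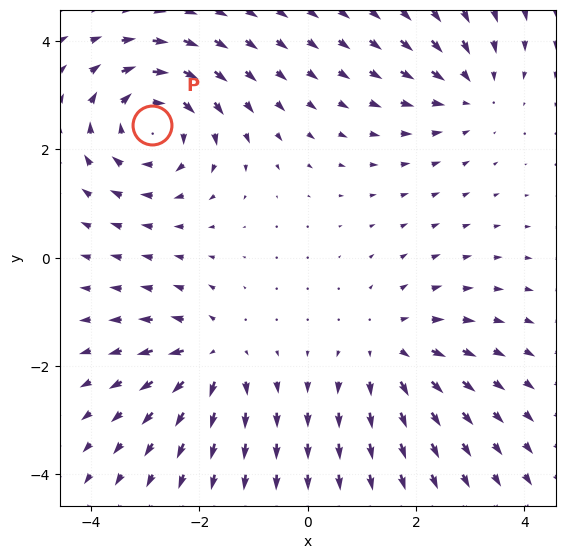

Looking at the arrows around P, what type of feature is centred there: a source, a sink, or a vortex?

vortex

At P (-2.9, 2.4) the arrows circulate clockwise. Divergence ≈0, curl about -4 — near-zero divergence with nonzero curl is a vortex.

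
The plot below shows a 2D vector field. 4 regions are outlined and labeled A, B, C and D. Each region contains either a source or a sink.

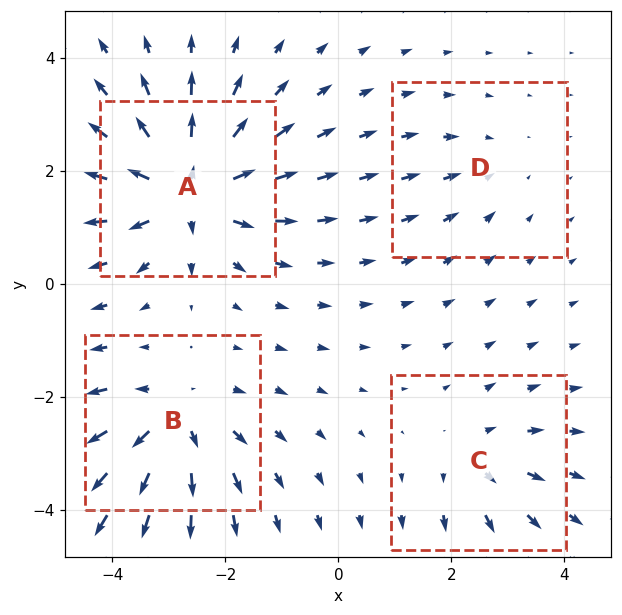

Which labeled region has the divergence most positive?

Divergence at each region's feature centre — A: about +7, B: about +5, C: about +3, D: about -2. Region A is most positive.

A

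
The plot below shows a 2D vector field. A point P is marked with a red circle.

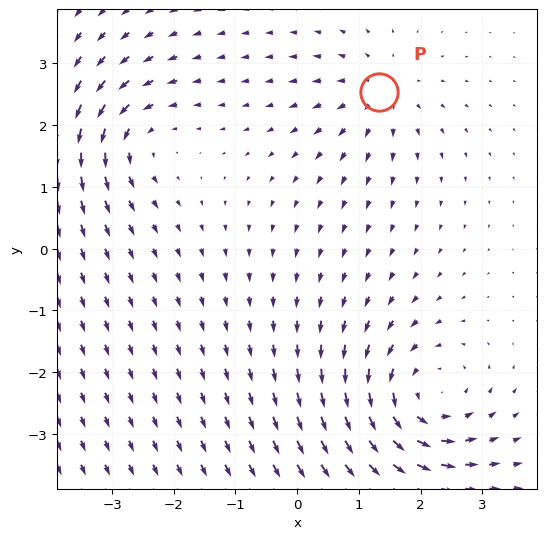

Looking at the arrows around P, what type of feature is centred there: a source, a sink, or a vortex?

source

At P (1.3, 2.5) the arrows spread outward. Divergence about +4, curl ≈0 — positive divergence with near-zero curl is a source.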